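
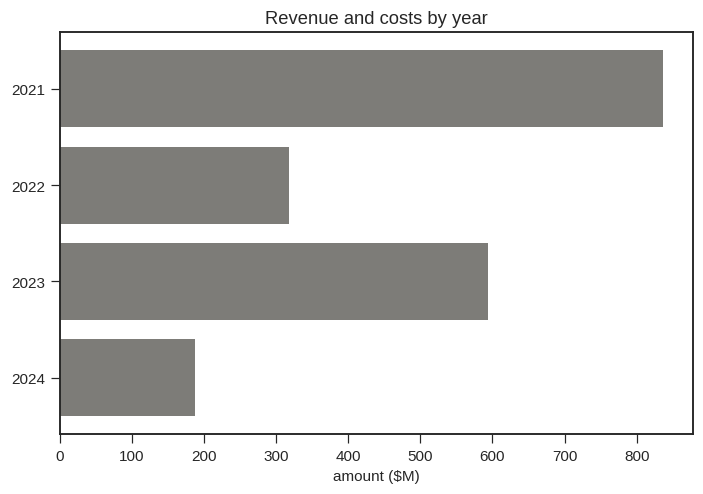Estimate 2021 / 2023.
2021 ≈ 800, 2023 ≈ 600; 800/600 ≈ 1.33.

≈ 1.33×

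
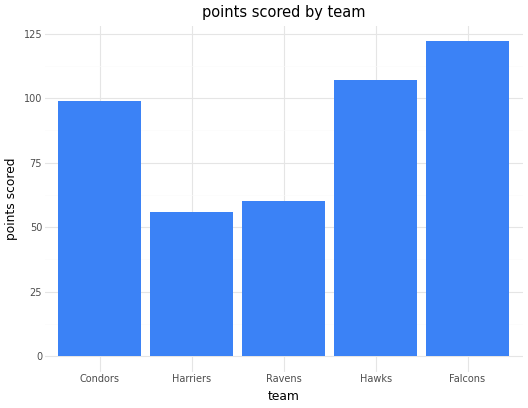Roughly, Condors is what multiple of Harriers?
≈ 1.67×

Condors ≈ 100, Harriers ≈ 60; 100/60 ≈ 1.67.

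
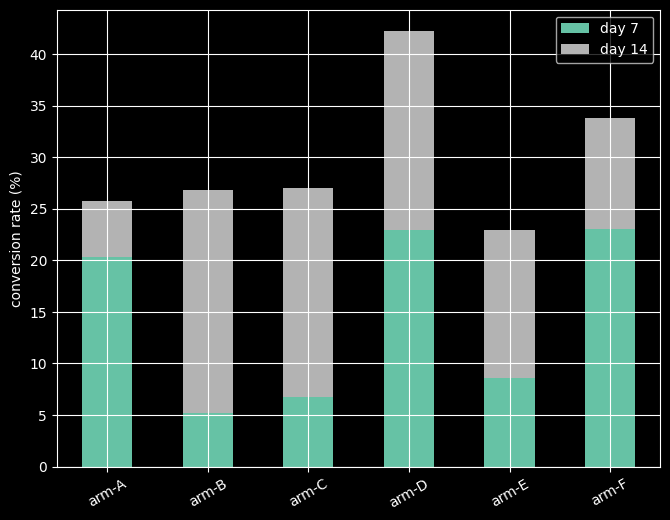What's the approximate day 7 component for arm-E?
day 7 top ≈ 10, bottom ≈ 0; segment ≈ 10.

≈ 10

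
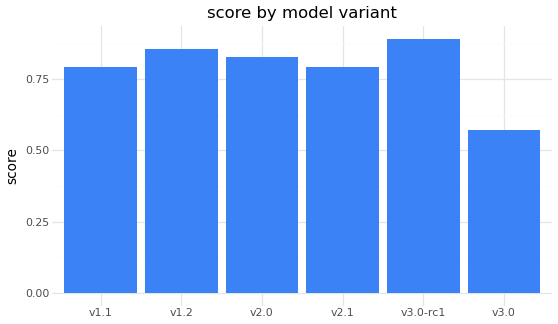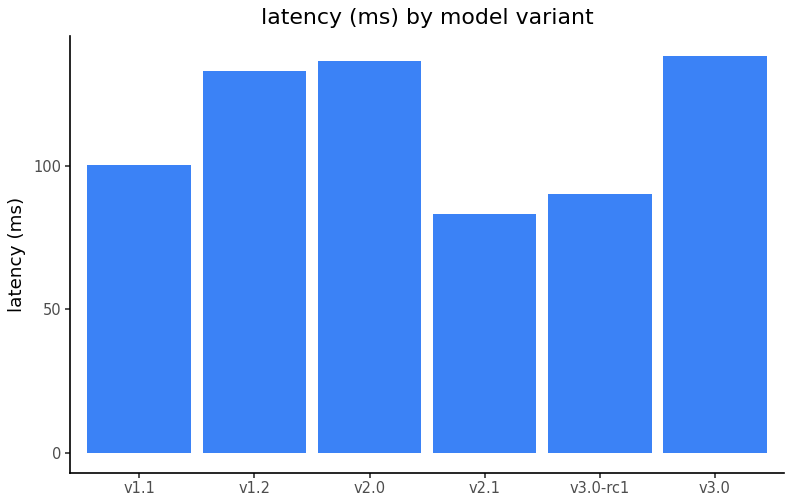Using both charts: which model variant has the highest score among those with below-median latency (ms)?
v3.0-rc1

Chart 2 median latency (ms) ≈ 120; below-median model variants: v1.1, v2.1, v3.0-rc1. Among those, v3.0-rc1 has the highest score (≈ 0.9).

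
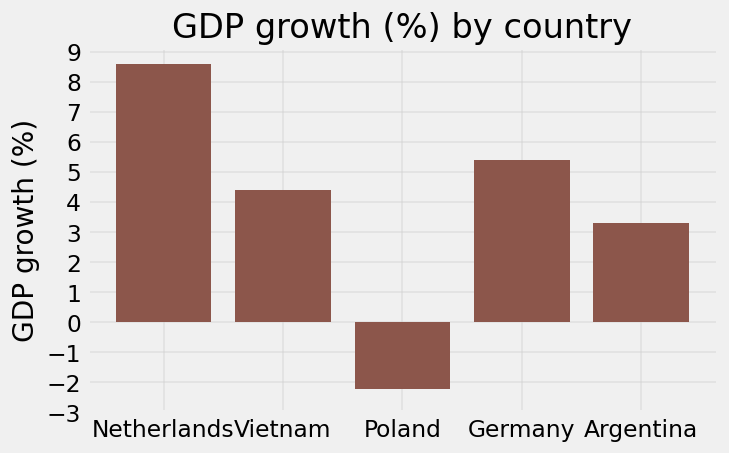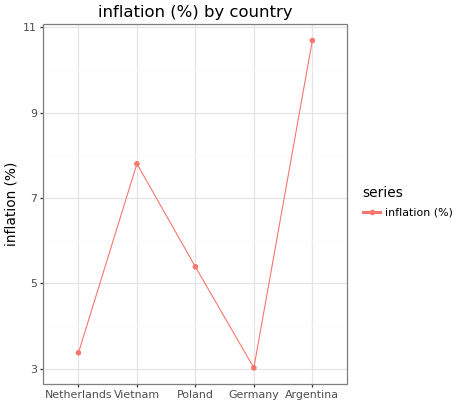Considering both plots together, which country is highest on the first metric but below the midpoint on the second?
Netherlands

Chart 2 median inflation (%) ≈ 5; below-median countries: Netherlands, Germany. Among those, Netherlands has the highest GDP growth (%) (≈ 9).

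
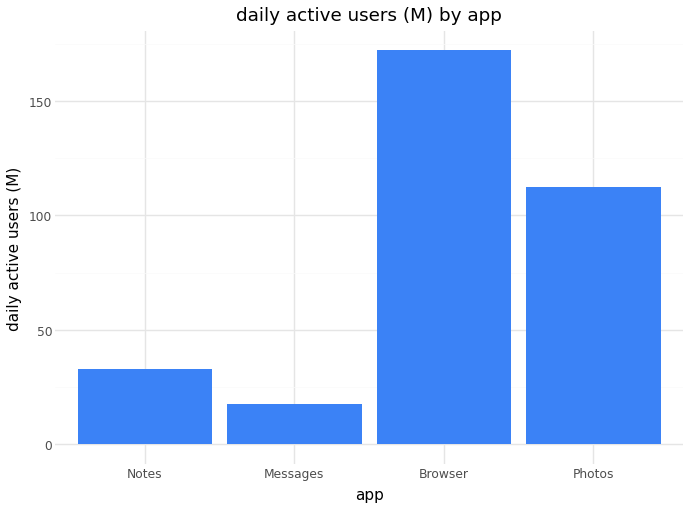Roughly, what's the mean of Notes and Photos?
≈ 80

(40 + 120) / 2 ≈ 80.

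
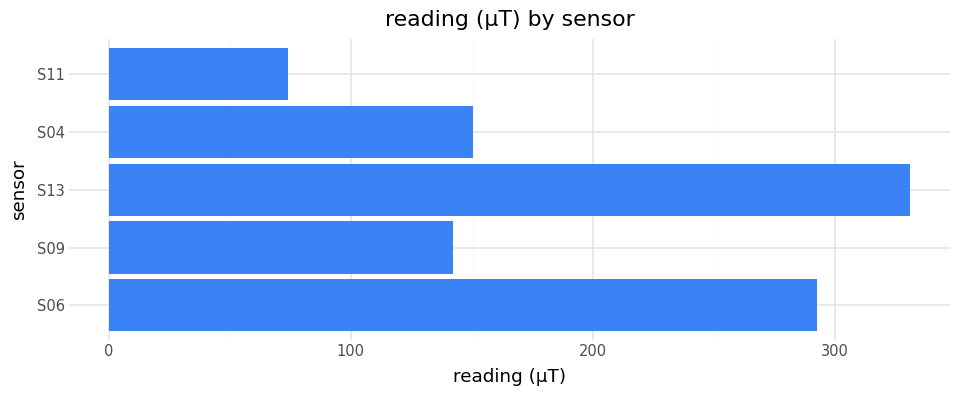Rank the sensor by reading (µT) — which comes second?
S06

Top 3: S13 ≈ 350, S06 ≈ 300, S04 ≈ 150.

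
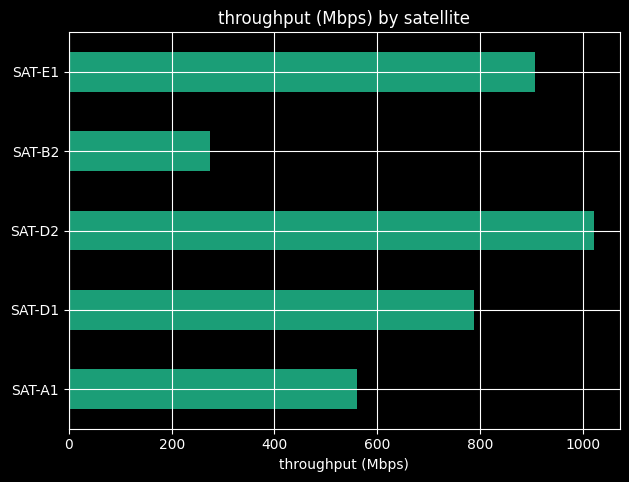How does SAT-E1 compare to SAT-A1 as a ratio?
SAT-E1 ≈ 900, SAT-A1 ≈ 600; 900/600 ≈ 1.5.

≈ 1.5×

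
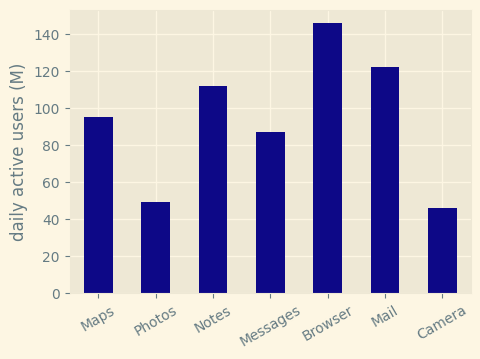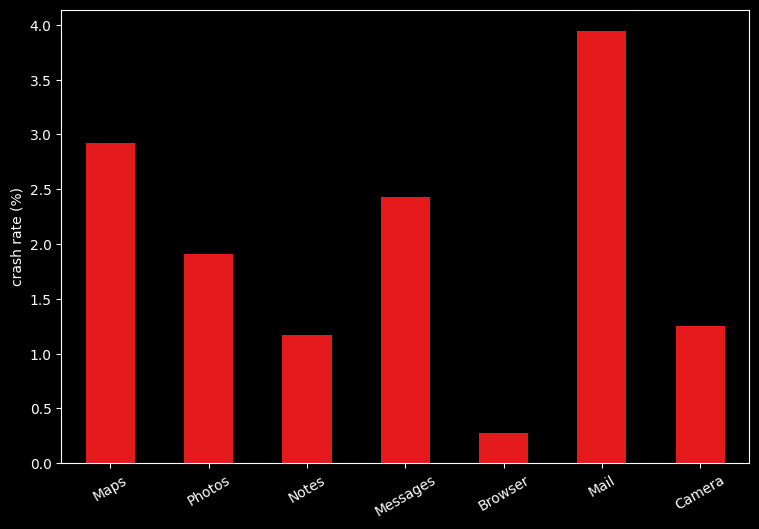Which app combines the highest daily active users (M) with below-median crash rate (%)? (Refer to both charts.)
Chart 2 median crash rate (%) ≈ 2; below-median apps: Notes, Browser, Camera. Among those, Browser has the highest daily active users (M) (≈ 140).

Browser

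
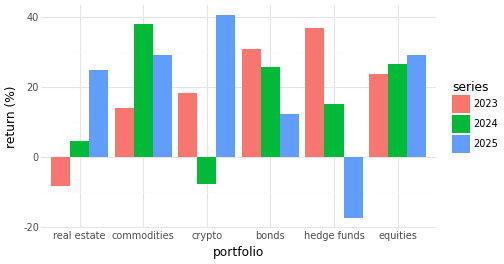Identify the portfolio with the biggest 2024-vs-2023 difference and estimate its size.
crypto: 2024 ≈ -10, 2023 ≈ 20 → gap ≈ 30. Next-largest (commodities) is only ≈ 25.

crypto, ≈ 30 %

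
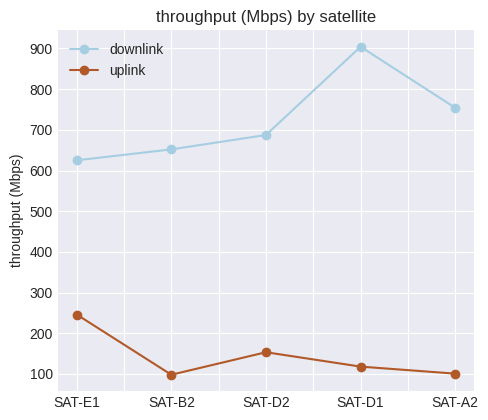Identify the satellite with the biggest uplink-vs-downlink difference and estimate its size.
SAT-D1, ≈ 800 Mbps

SAT-D1: uplink ≈ 100, downlink ≈ 900 → gap ≈ 800. Next-largest (SAT-A2) is only ≈ 700.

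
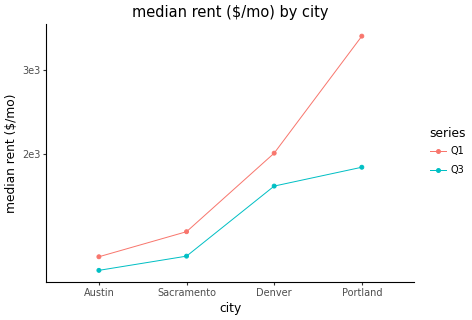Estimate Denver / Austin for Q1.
Denver ≈ 2000, Austin ≈ 1200; 2000/1200 ≈ 1.67.

≈ 1.67×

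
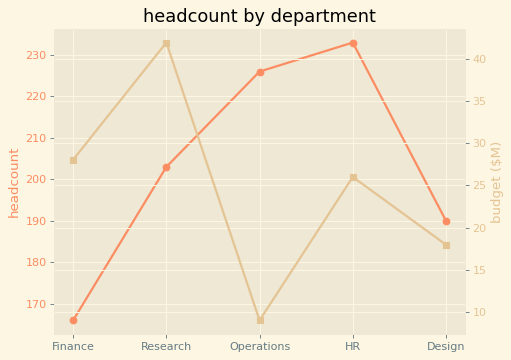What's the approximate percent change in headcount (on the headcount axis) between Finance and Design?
≈ +11.8%

Finance ≈ 170, Design ≈ 190; (190 − 170) / 170 ≈ +11.8%.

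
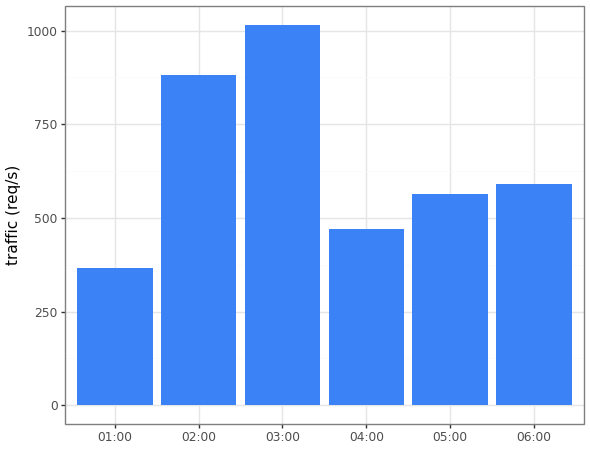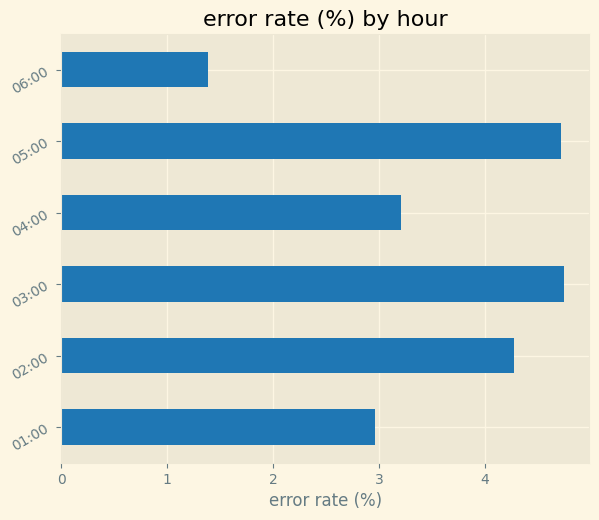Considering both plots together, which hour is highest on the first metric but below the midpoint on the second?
Chart 2 median error rate (%) ≈ 3.5; below-median hours: 01:00, 04:00, 06:00. Among those, 06:00 has the highest traffic (req/s) (≈ 600).

06:00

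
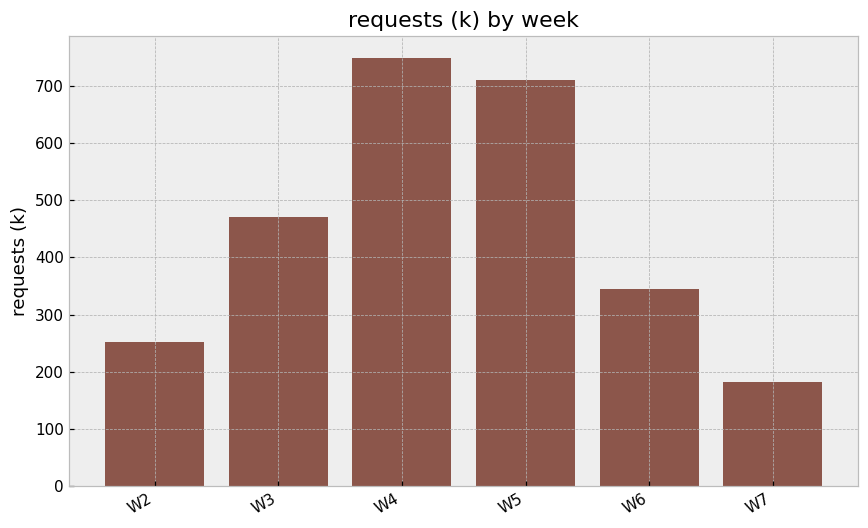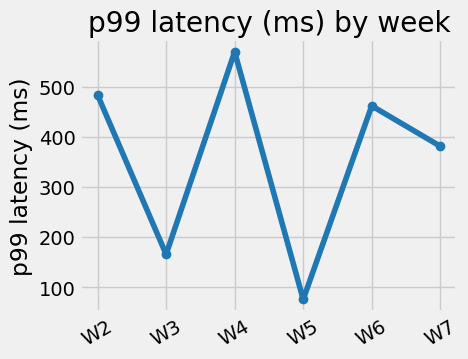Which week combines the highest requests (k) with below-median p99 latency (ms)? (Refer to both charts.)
W5

Chart 2 median p99 latency (ms) ≈ 400; below-median weeks: W3, W5, W7. Among those, W5 has the highest requests (k) (≈ 700).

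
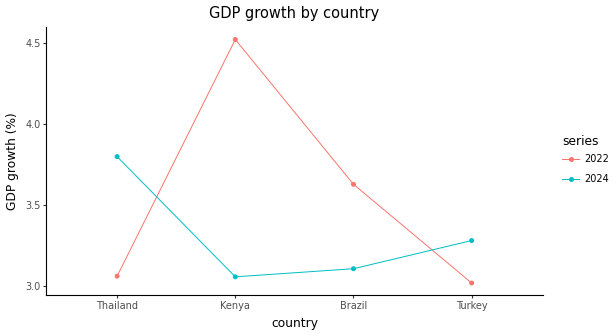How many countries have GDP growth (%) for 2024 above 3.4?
Above 3.4: Thailand.

1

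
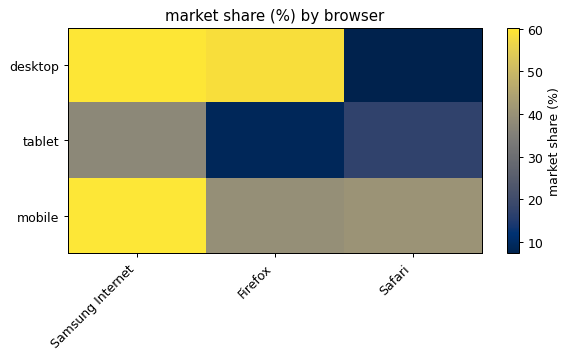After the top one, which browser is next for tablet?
Top 3 for tablet: Samsung Internet ≈ 35, Safari ≈ 15, Firefox ≈ 10.

Safari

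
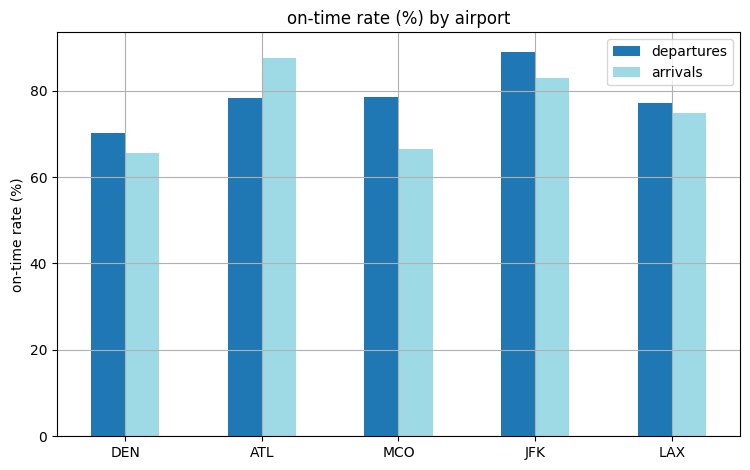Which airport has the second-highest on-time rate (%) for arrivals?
Top 3 for arrivals: ATL ≈ 90, JFK ≈ 80, LAX ≈ 70.

JFK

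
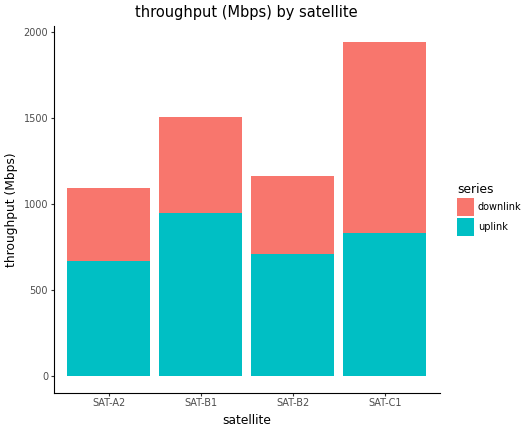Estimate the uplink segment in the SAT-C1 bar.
≈ 800

uplink top ≈ 800, bottom ≈ 0; segment ≈ 800.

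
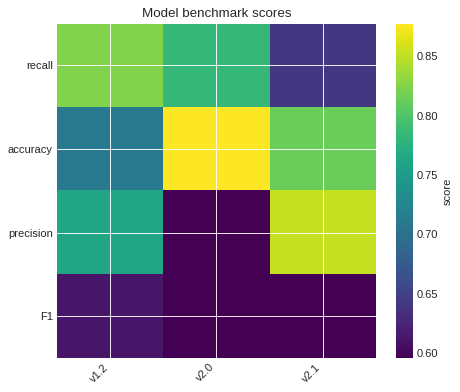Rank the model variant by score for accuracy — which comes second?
Top 3 for accuracy: v2.0 ≈ 0.90, v2.1 ≈ 0.80, v1.2 ≈ 0.70.

v2.1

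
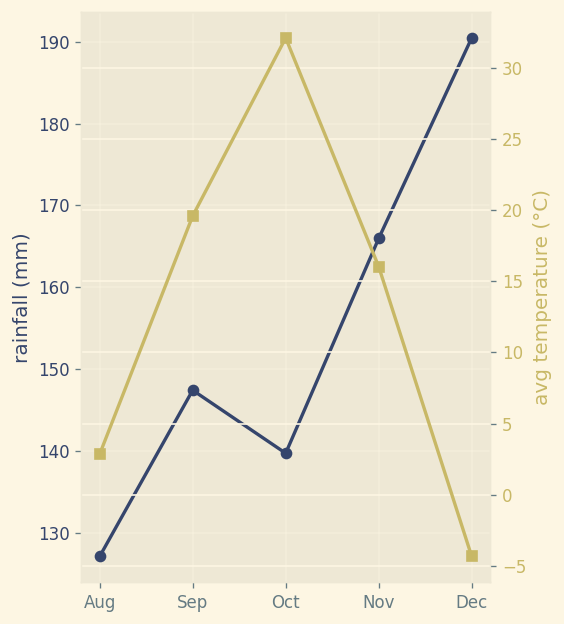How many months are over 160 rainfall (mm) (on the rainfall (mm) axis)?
2

Above 160: Nov, Dec.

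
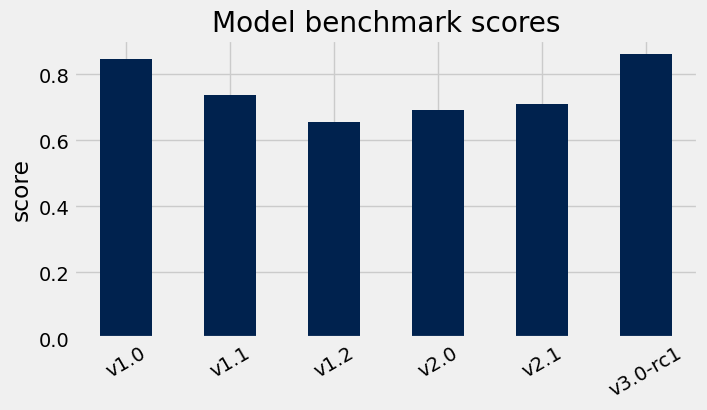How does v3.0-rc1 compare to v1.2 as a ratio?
≈ 1.29×

v3.0-rc1 ≈ 0.9, v1.2 ≈ 0.7; 0.9/0.7 ≈ 1.29.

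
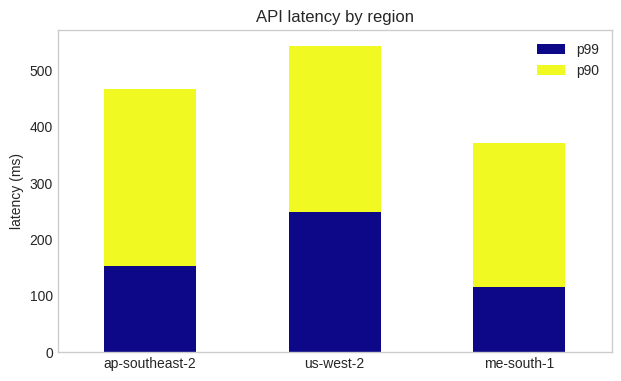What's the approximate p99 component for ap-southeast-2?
p99 top ≈ 150, bottom ≈ 0; segment ≈ 150.

≈ 150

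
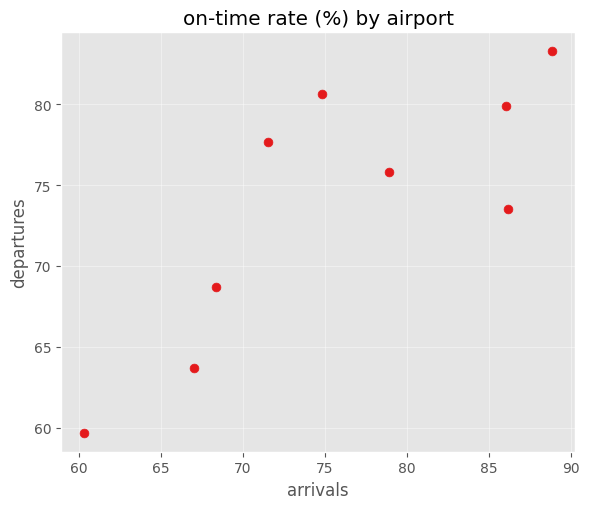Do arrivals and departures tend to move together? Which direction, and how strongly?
Points are positively correlated; strong (|r| ≈ 0.8).

positive, strong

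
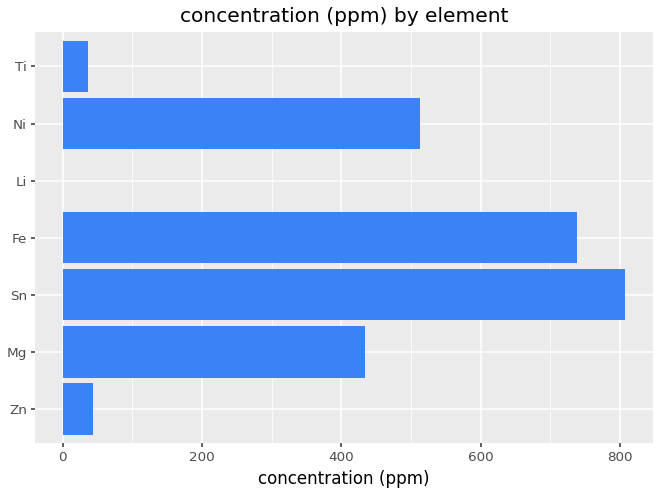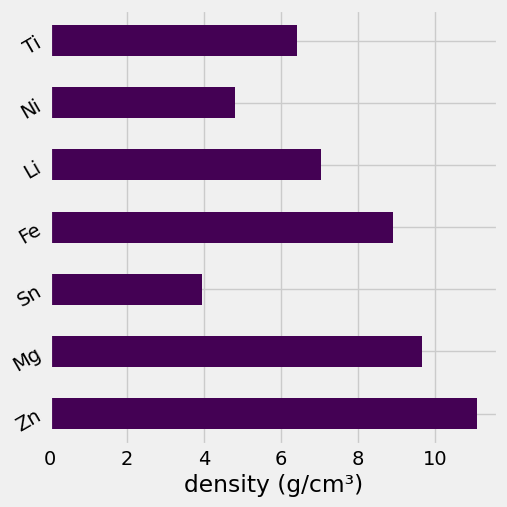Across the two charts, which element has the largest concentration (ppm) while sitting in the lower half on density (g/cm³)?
Sn

Chart 2 median density (g/cm³) ≈ 8; below-median elements: Sn, Ni, Ti. Among those, Sn has the highest concentration (ppm) (≈ 800).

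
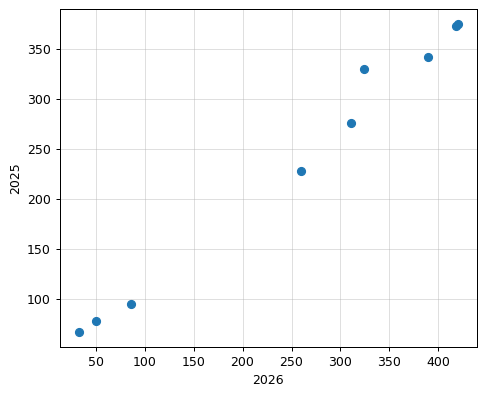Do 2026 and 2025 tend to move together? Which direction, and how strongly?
positive, strong

Points are positively correlated; strong (|r| ≈ 1.0).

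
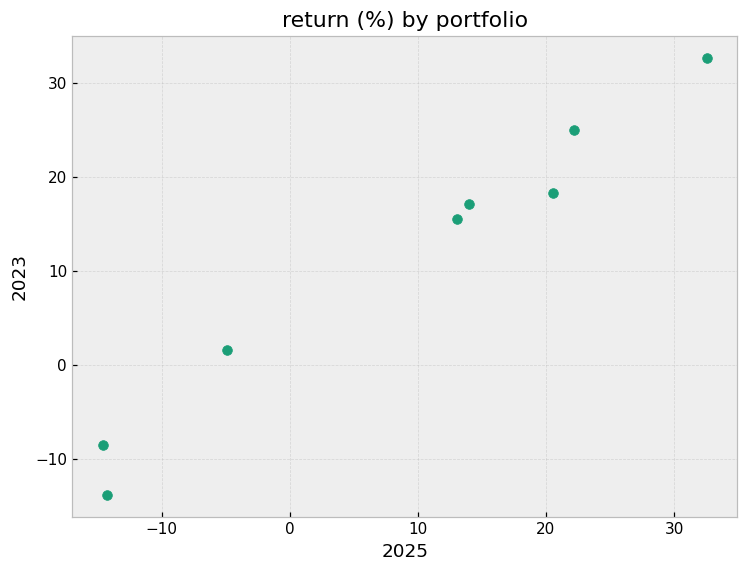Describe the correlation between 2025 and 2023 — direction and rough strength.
positive, strong

Points are positively correlated; strong (|r| ≈ 1.0).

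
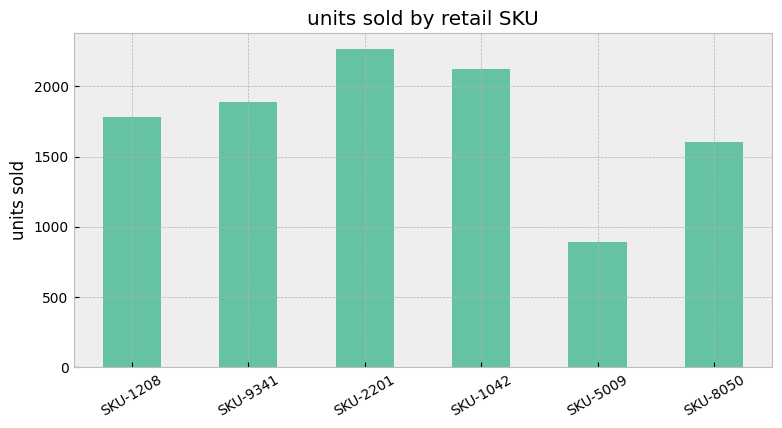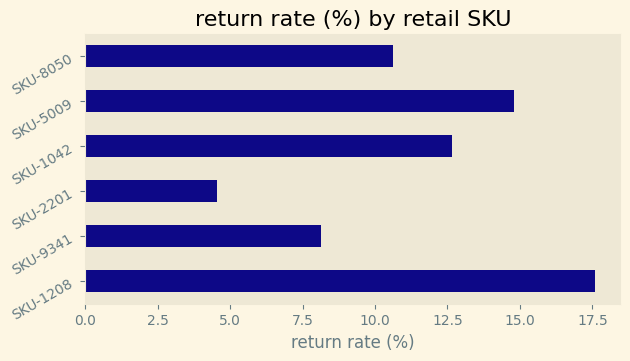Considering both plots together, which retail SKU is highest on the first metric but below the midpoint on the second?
Chart 2 median return rate (%) ≈ 12; below-median retail SKUs: SKU-9341, SKU-2201, SKU-8050. Among those, SKU-2201 has the highest units sold (≈ 2500).

SKU-2201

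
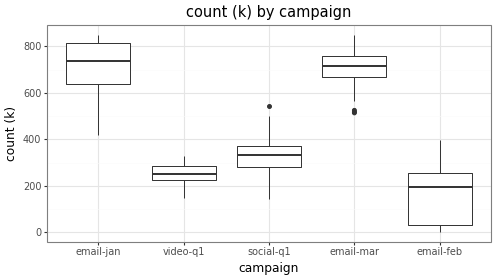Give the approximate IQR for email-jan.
≈ 150

Q3 ≈ 800, Q1 ≈ 650; IQR ≈ 150.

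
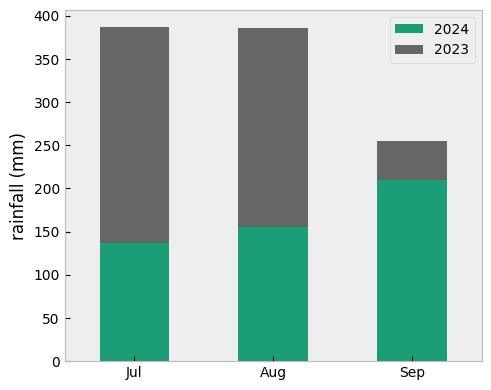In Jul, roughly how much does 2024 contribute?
2024 top ≈ 150, bottom ≈ 0; segment ≈ 150.

≈ 150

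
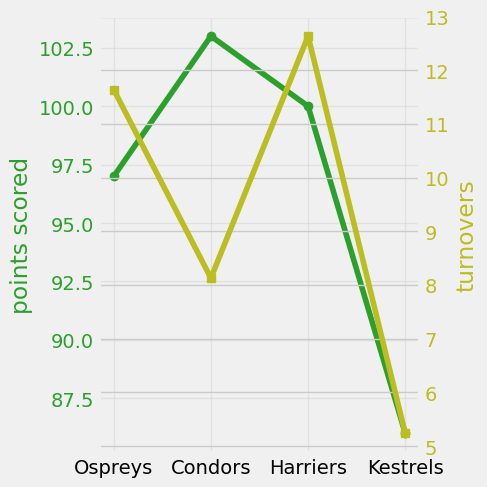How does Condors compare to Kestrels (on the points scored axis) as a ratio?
Condors ≈ 104, Kestrels ≈ 86; 104/86 ≈ 1.21.

≈ 1.21×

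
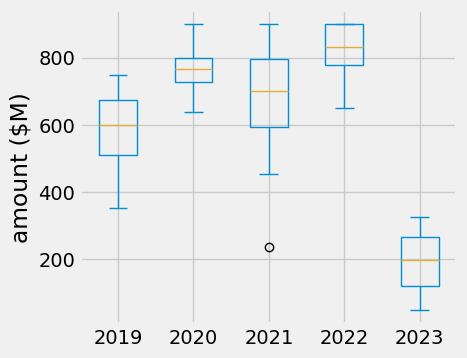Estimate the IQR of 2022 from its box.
≈ 100

Q3 ≈ 900, Q1 ≈ 800; IQR ≈ 100.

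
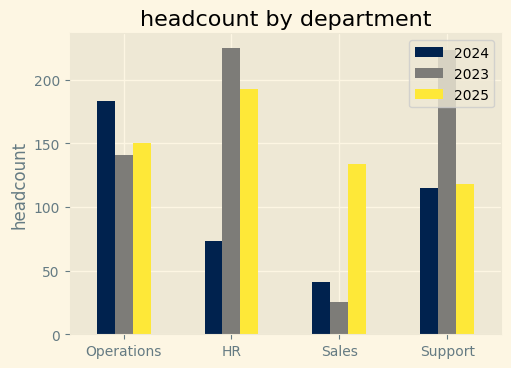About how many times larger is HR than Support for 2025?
HR ≈ 200, Support ≈ 120; 200/120 ≈ 1.67.

≈ 1.67×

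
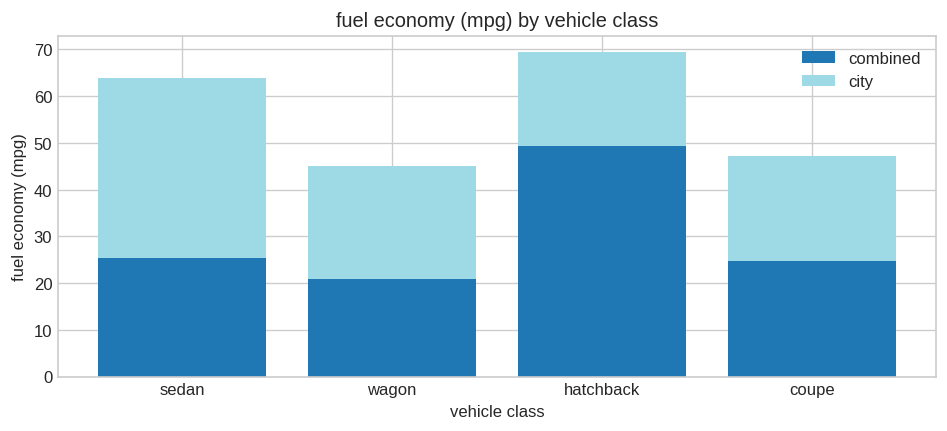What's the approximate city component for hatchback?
≈ 20

city top ≈ 70, bottom ≈ 50; segment ≈ 20.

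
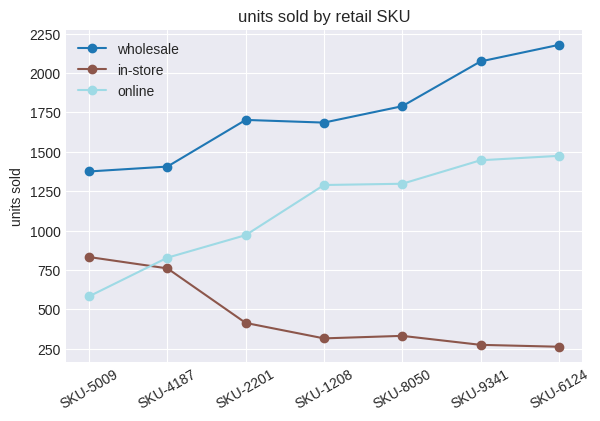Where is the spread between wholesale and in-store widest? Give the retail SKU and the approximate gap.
SKU-6124, ≈ 2000

SKU-6124: wholesale ≈ 2200, in-store ≈ 200 → gap ≈ 2000. Next-largest (SKU-9341) is only ≈ 1800.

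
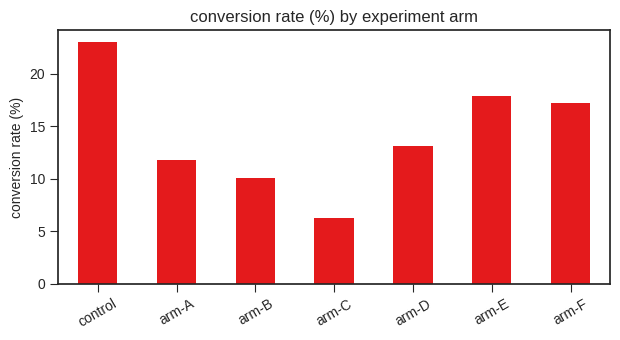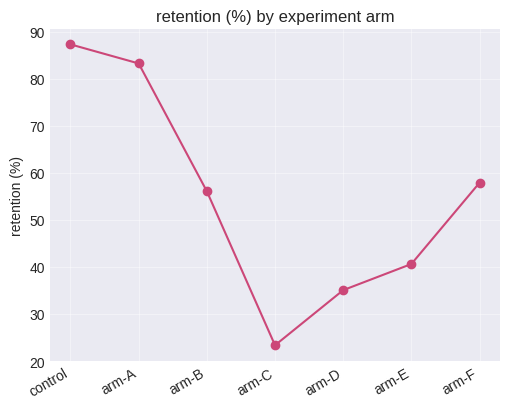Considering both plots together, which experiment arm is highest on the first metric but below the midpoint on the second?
Chart 2 median retention (%) ≈ 60; below-median experiment arms: arm-C, arm-D, arm-E. Among those, arm-E has the highest conversion rate (%) (≈ 20).

arm-E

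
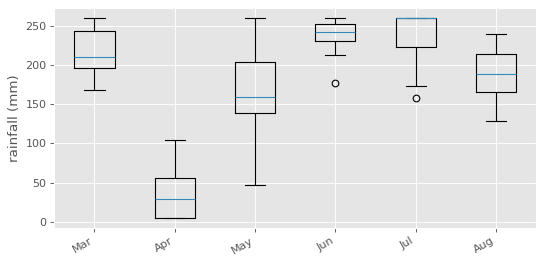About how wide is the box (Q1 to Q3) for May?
Q3 ≈ 200, Q1 ≈ 140; IQR ≈ 60.

≈ 60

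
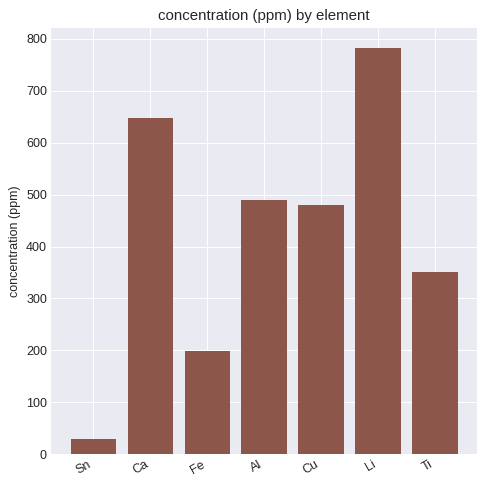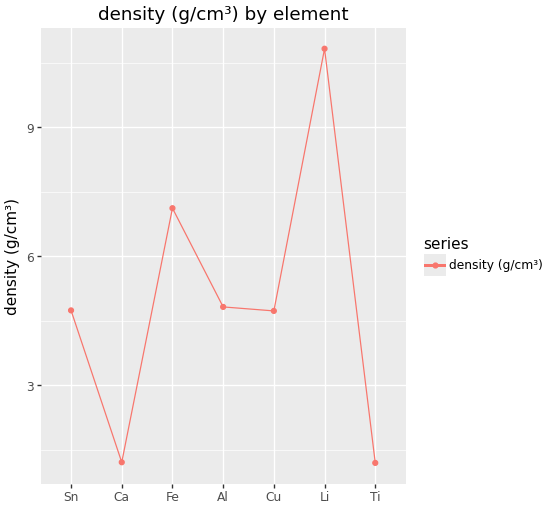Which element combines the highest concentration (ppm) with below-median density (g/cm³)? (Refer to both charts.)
Ca

Chart 2 median density (g/cm³) ≈ 5; below-median elements: Ca, Cu, Ti. Among those, Ca has the highest concentration (ppm) (≈ 600).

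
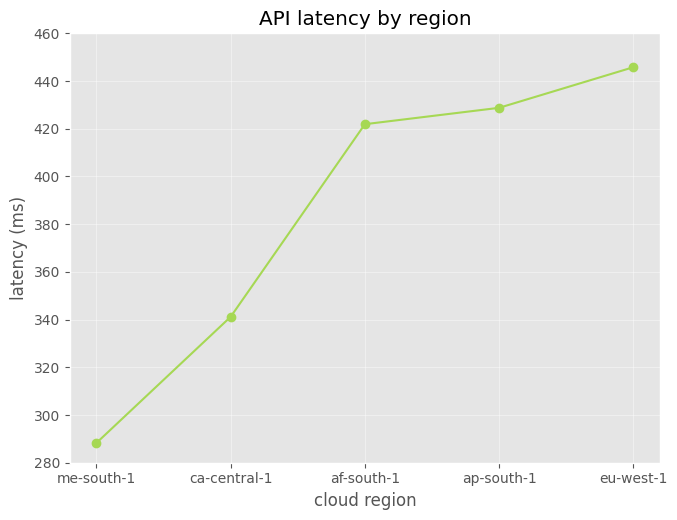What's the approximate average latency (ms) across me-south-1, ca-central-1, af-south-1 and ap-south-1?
≈ 365

(280 + 340 + 420 + 420) / 4 ≈ 365.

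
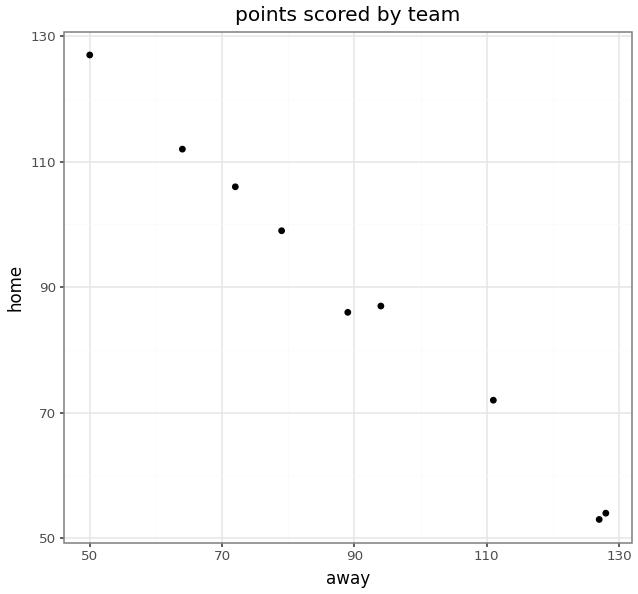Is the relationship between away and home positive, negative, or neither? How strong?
Points are negatively correlated; strong (|r| ≈ 1.0).

negative, strong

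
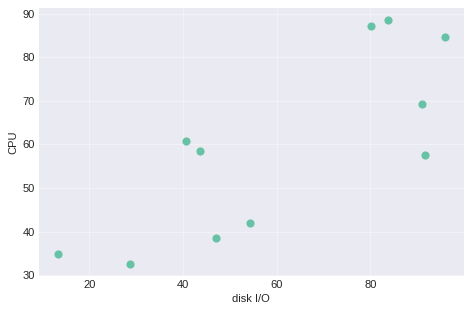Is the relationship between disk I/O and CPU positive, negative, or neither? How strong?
Points are positively correlated; strong (|r| ≈ 0.8).

positive, strong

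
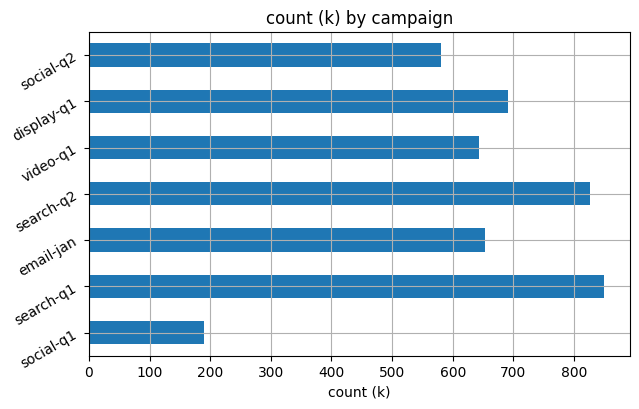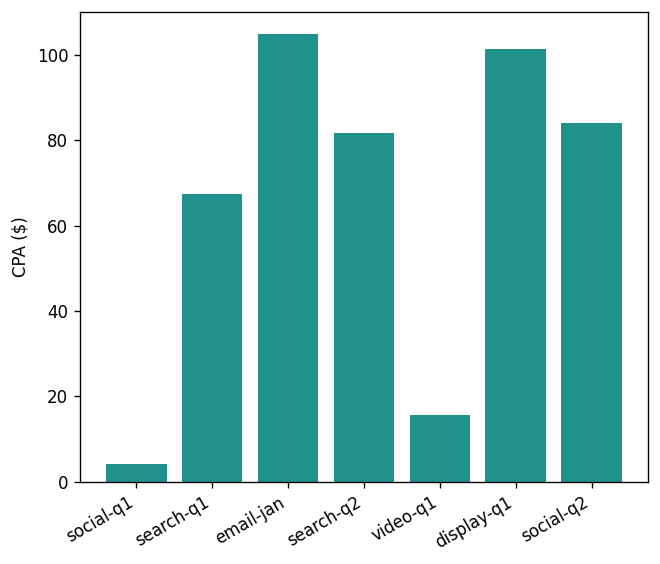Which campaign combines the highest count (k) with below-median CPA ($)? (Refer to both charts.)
search-q1

Chart 2 median CPA ($) ≈ 80; below-median campaigns: social-q1, search-q1, video-q1. Among those, search-q1 has the highest count (k) (≈ 800).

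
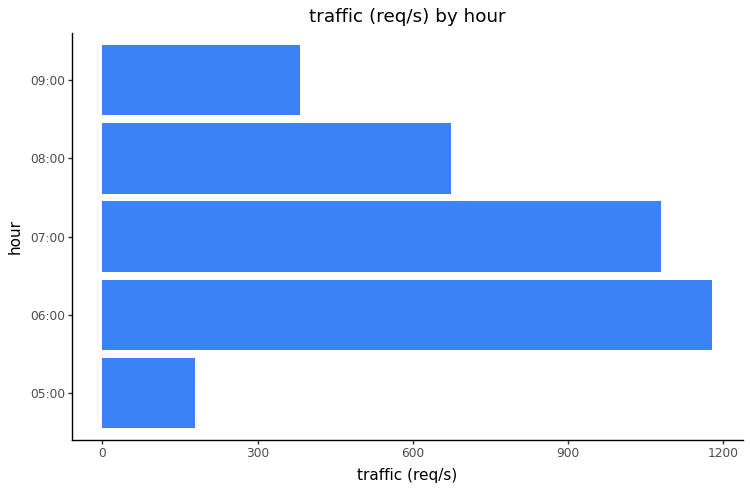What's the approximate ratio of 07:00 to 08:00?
07:00 ≈ 1100, 08:00 ≈ 700; 1100/700 ≈ 1.57.

≈ 1.57×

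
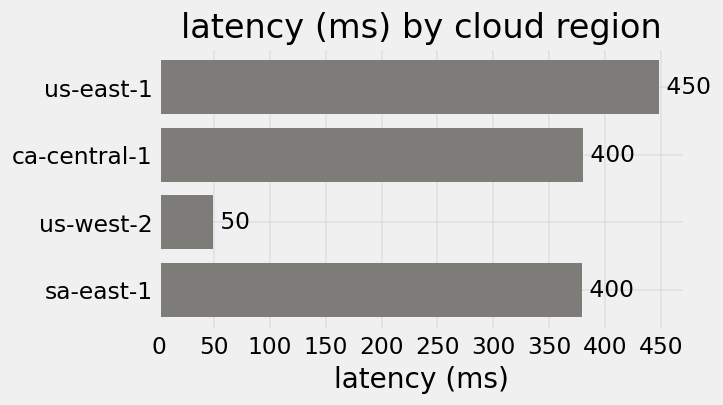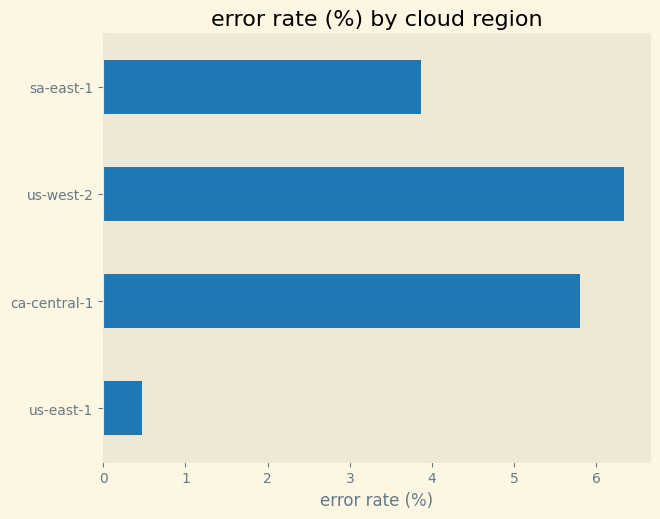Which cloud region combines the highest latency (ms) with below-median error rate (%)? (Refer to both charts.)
Chart 2 median error rate (%) ≈ 5; below-median cloud regions: us-east-1, sa-east-1. Among those, us-east-1 has the highest latency (ms) (≈ 450).

us-east-1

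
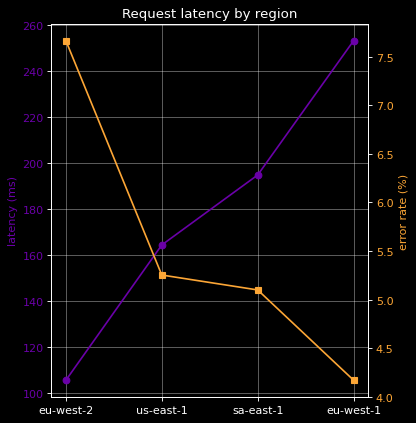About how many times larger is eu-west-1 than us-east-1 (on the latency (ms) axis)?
eu-west-1 ≈ 260, us-east-1 ≈ 160; 260/160 ≈ 1.62.

≈ 1.62×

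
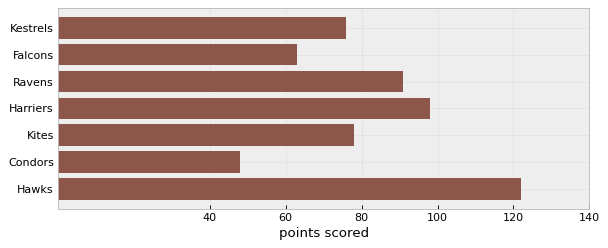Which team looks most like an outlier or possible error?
Hawks ≈ 120; the rest sit between ≈ 40 and ≈ 100.

Hawks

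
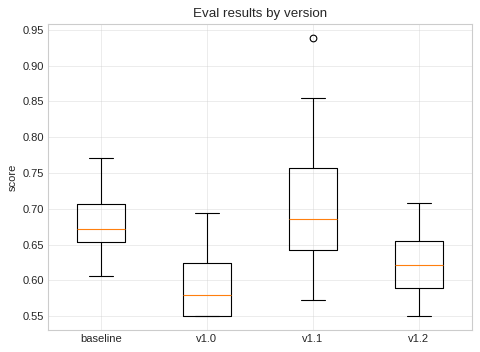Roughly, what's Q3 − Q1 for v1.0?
≈ 0.06

Q3 ≈ 0.62, Q1 ≈ 0.56; IQR ≈ 0.06.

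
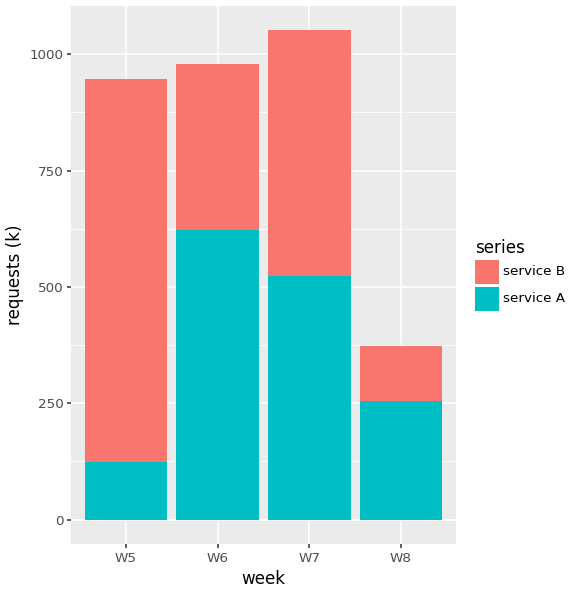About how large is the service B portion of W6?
service B top ≈ 1000, bottom ≈ 600; segment ≈ 400.

≈ 400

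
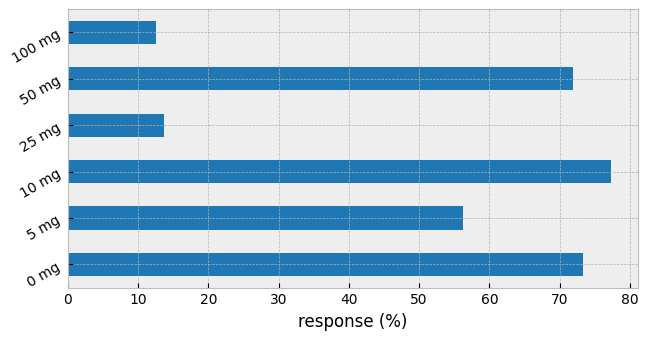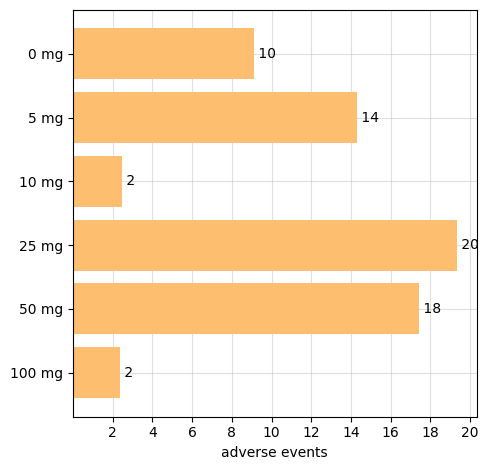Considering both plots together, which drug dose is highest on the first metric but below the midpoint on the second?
10 mg

Chart 2 median adverse events ≈ 12; below-median drug doses: 0 mg, 10 mg, 100 mg. Among those, 10 mg has the highest response (%) (≈ 80).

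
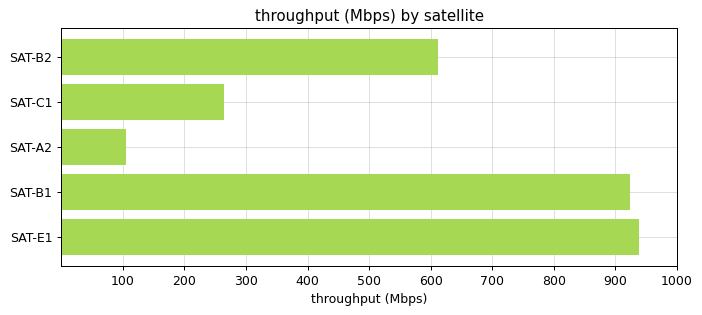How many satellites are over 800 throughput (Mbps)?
Above 800: SAT-B1, SAT-E1.

2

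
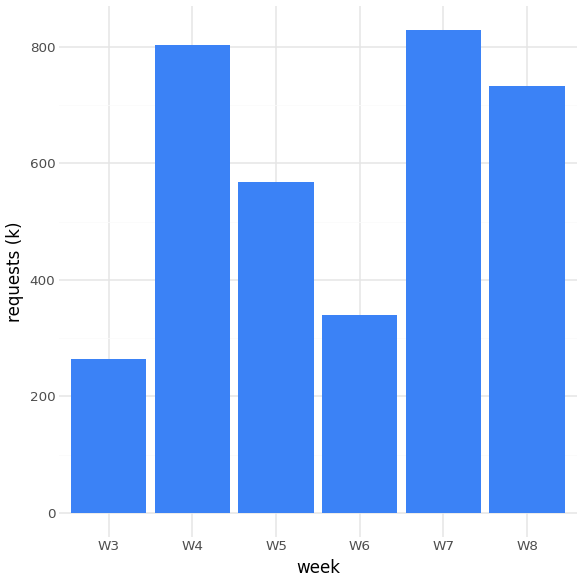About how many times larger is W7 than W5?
W7 ≈ 800, W5 ≈ 600; 800/600 ≈ 1.33.

≈ 1.33×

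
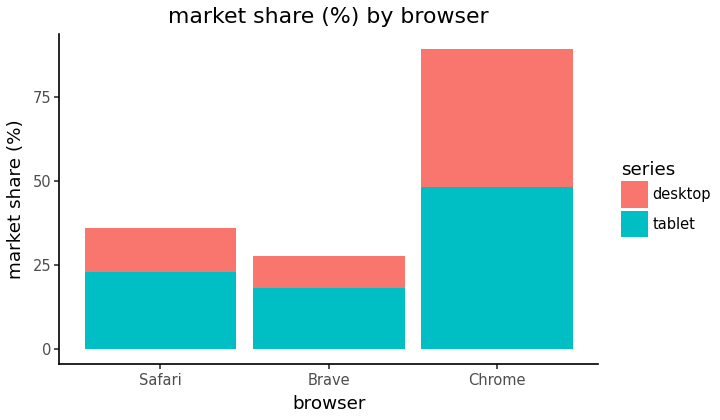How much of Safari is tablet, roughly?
≈ 20

tablet top ≈ 20, bottom ≈ 0; segment ≈ 20.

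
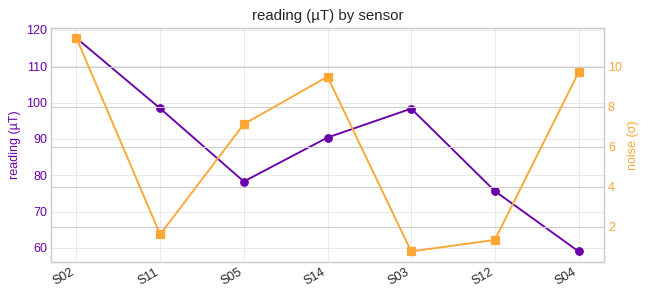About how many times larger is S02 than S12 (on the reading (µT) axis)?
S02 ≈ 120, S12 ≈ 75; 120/75 ≈ 1.6.

≈ 1.6×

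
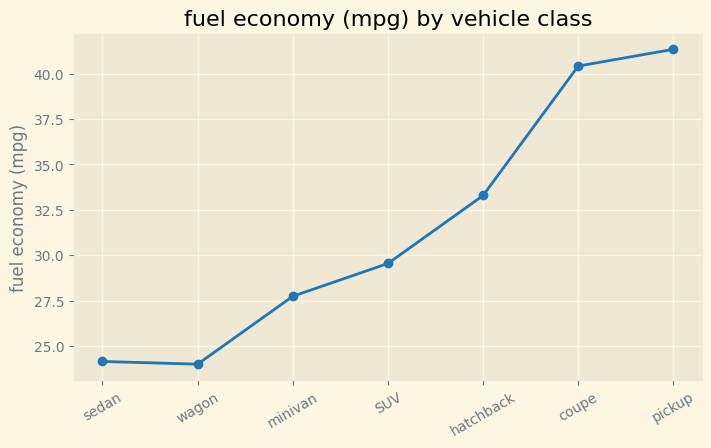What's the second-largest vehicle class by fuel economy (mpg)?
coupe

Top 3: pickup ≈ 42, coupe ≈ 40, hatchback ≈ 34.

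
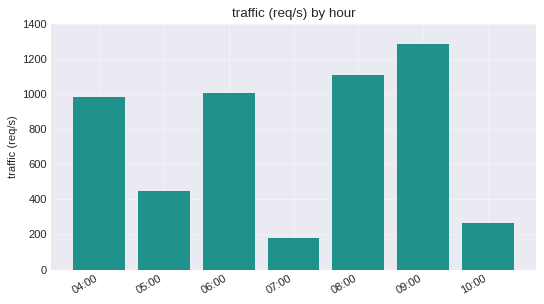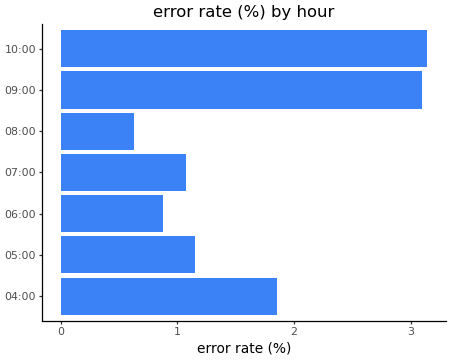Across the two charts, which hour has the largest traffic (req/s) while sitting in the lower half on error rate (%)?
Chart 2 median error rate (%) ≈ 1; below-median hours: 06:00, 07:00, 08:00. Among those, 08:00 has the highest traffic (req/s) (≈ 1200).

08:00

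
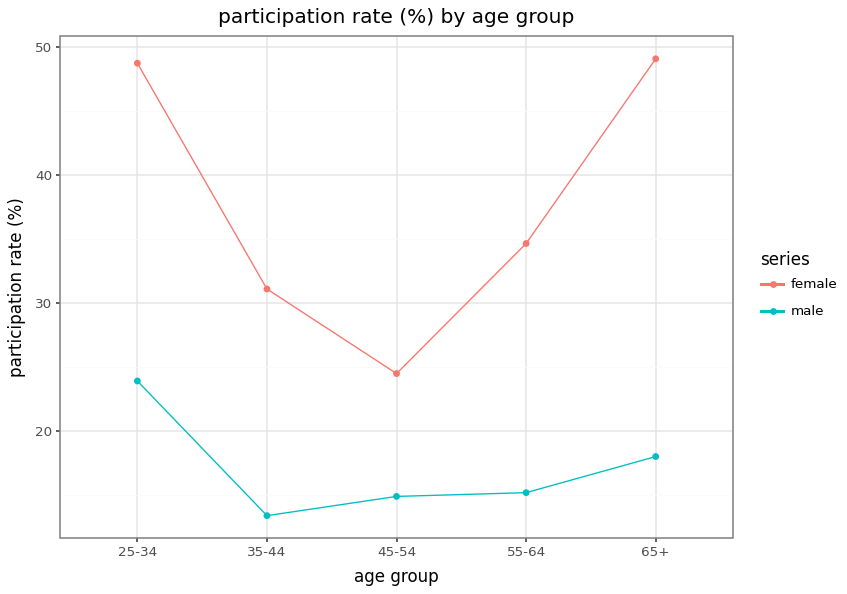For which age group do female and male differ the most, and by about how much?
65+: female ≈ 50, male ≈ 20 → gap ≈ 30. Next-largest (25-34) is only ≈ 25.

65+, ≈ 30 %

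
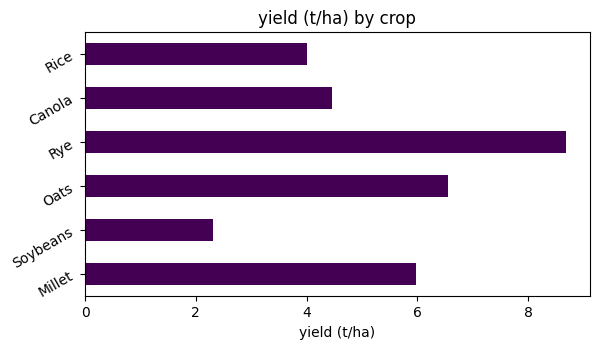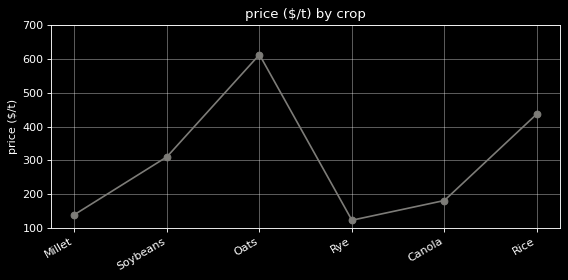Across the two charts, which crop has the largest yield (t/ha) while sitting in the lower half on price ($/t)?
Chart 2 median price ($/t) ≈ 200; below-median crops: Millet, Rye, Canola. Among those, Rye has the highest yield (t/ha) (≈ 9).

Rye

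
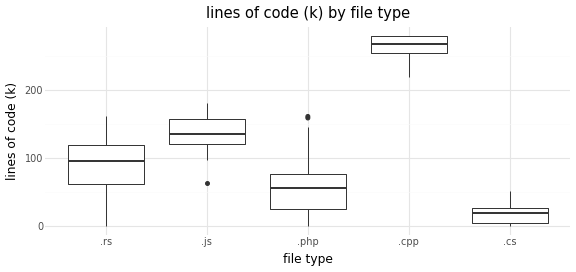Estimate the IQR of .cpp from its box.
≈ 25

Q3 ≈ 275, Q1 ≈ 250; IQR ≈ 25.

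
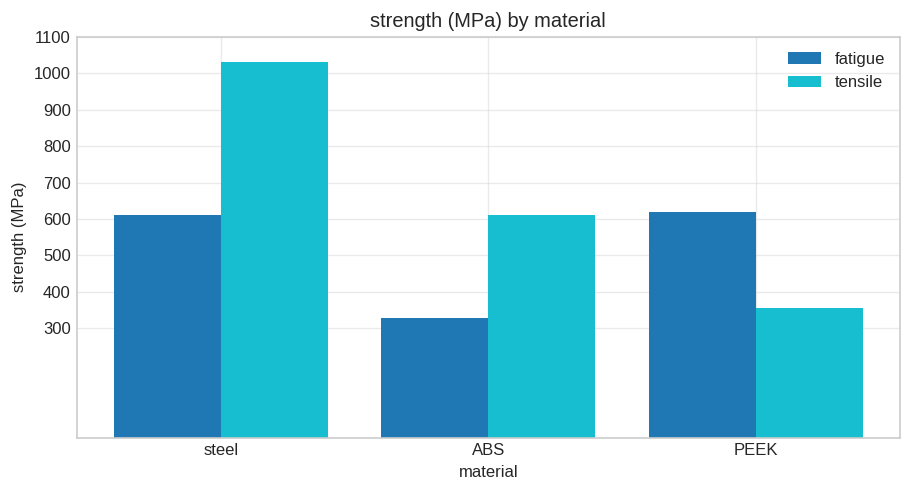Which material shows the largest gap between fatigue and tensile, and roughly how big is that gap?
steel: fatigue ≈ 600, tensile ≈ 1000 → gap ≈ 400. Next-largest (ABS) is only ≈ 300.

steel, ≈ 400 MPa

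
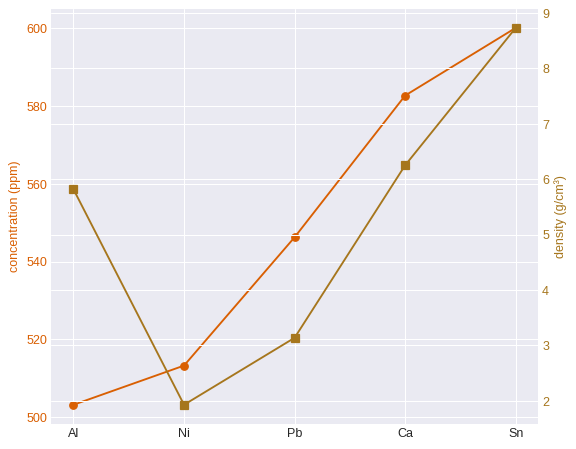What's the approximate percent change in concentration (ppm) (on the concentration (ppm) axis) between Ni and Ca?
≈ +13.7%

Ni ≈ 510, Ca ≈ 580; (580 − 510) / 510 ≈ +13.7%.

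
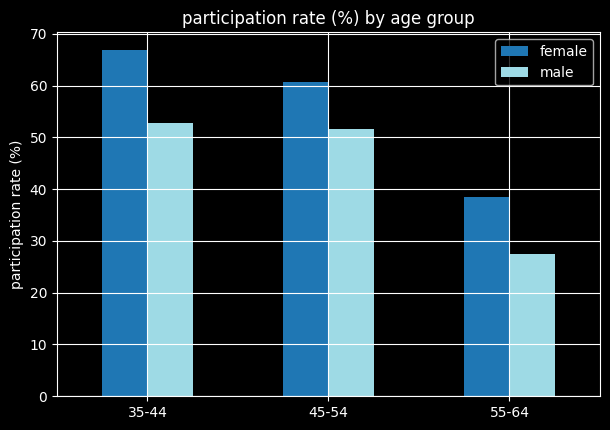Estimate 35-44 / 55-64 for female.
≈ 1.75×

35-44 ≈ 70, 55-64 ≈ 40; 70/40 ≈ 1.75.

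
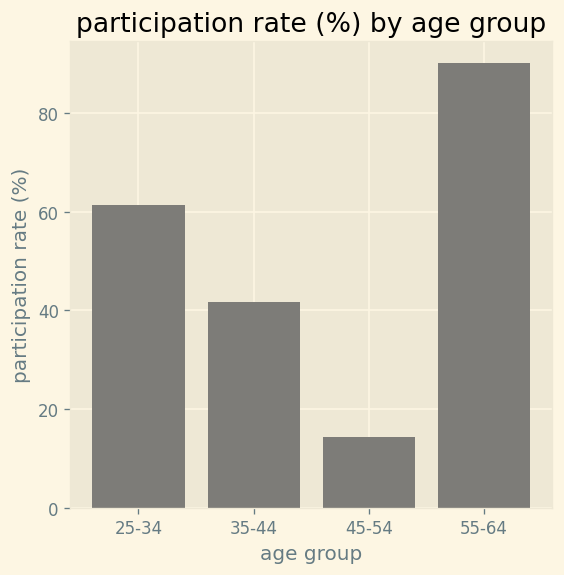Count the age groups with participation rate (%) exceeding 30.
Above 30: 25-34, 35-44, 55-64.

3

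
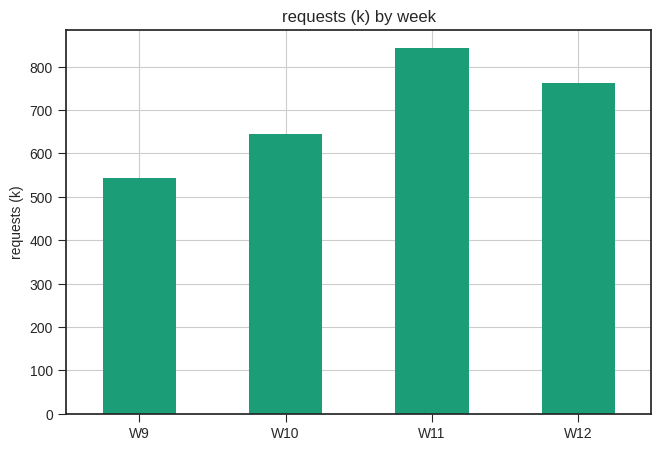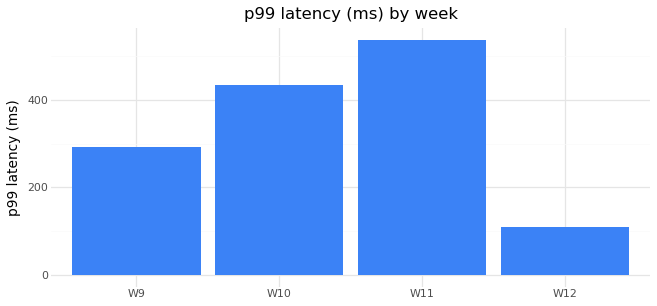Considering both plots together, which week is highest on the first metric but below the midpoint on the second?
Chart 2 median p99 latency (ms) ≈ 350; below-median weeks: W9, W12. Among those, W12 has the highest requests (k) (≈ 800).

W12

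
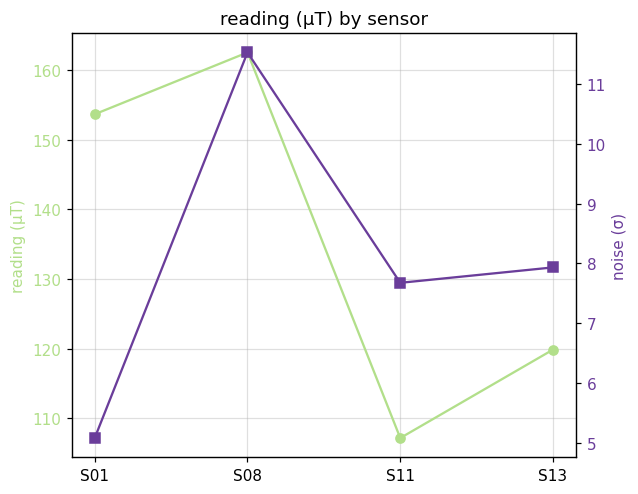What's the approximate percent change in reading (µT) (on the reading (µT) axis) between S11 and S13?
S11 ≈ 105, S13 ≈ 120; (120 − 105) / 105 ≈ +14.3%.

≈ +14.3%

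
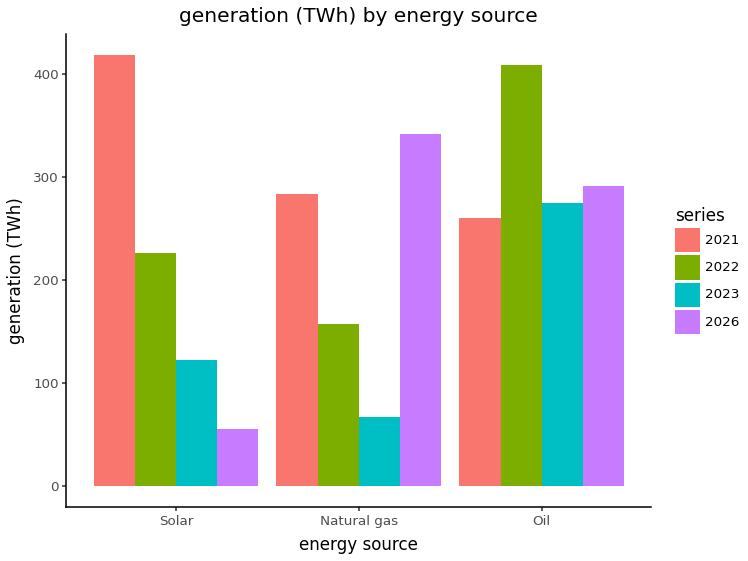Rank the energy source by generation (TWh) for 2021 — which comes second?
Top 3 for 2021: Solar ≈ 400, Natural gas ≈ 300, Oil ≈ 250.

Natural gas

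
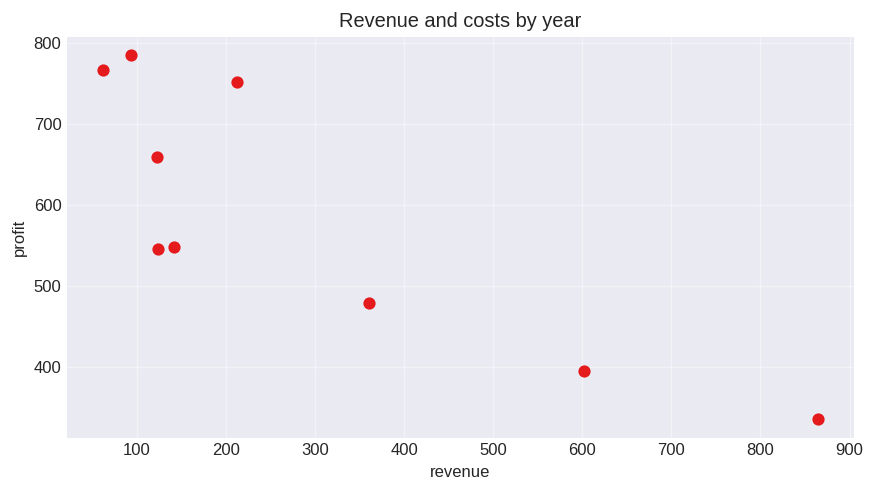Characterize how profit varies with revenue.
Points are negatively correlated; strong (|r| ≈ 0.8).

negative, strong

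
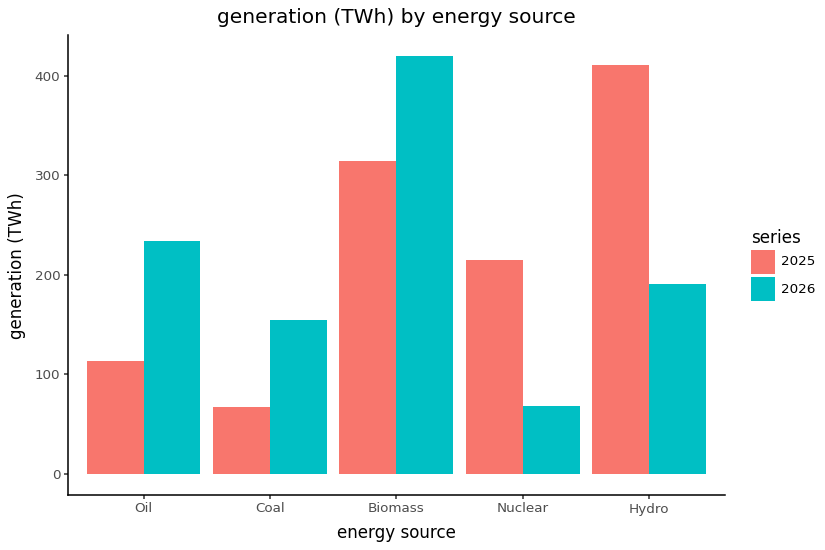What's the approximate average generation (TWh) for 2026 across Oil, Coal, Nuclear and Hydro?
(250 + 150 + 50 + 200) / 4 ≈ 162.

≈ 162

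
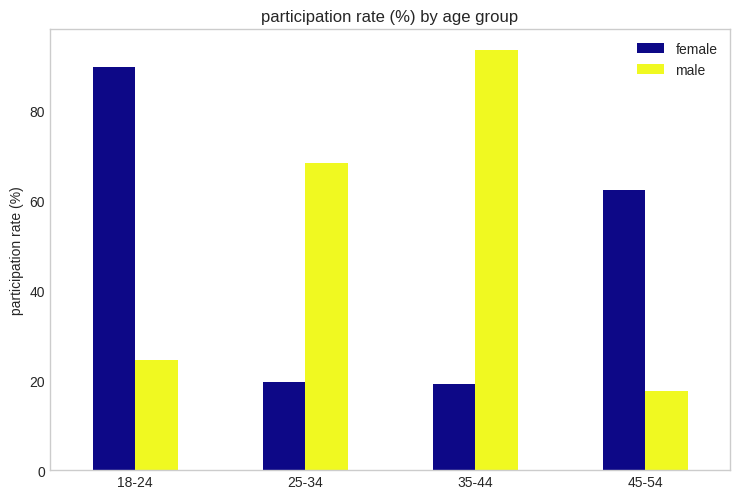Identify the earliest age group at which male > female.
18-24: male ≈ 20 vs female ≈ 90 (not yet); 25-34: male ≈ 70 vs female ≈ 20 (first crossover).

25-34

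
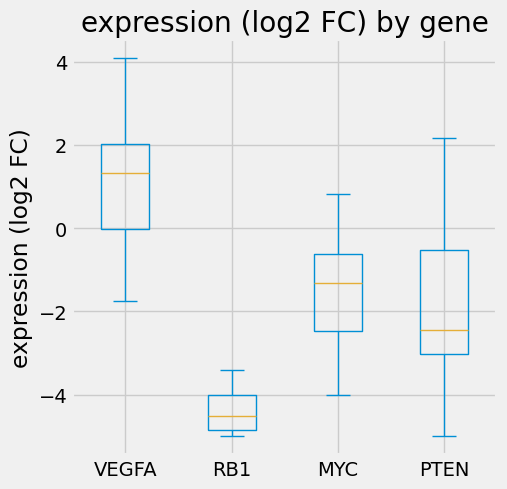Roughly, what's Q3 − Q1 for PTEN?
Q3 ≈ -0.5, Q1 ≈ -3.0; IQR ≈ 2.5.

≈ 2.5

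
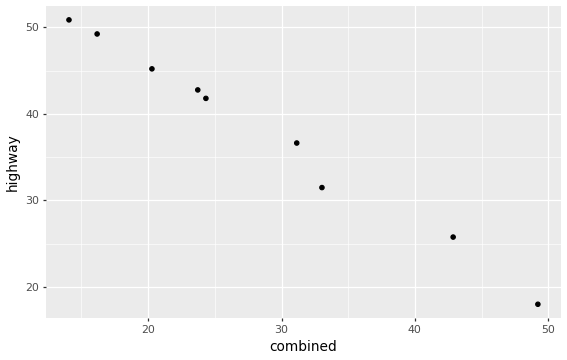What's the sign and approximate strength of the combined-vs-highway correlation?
Points are negatively correlated; strong (|r| ≈ 1.0).

negative, strong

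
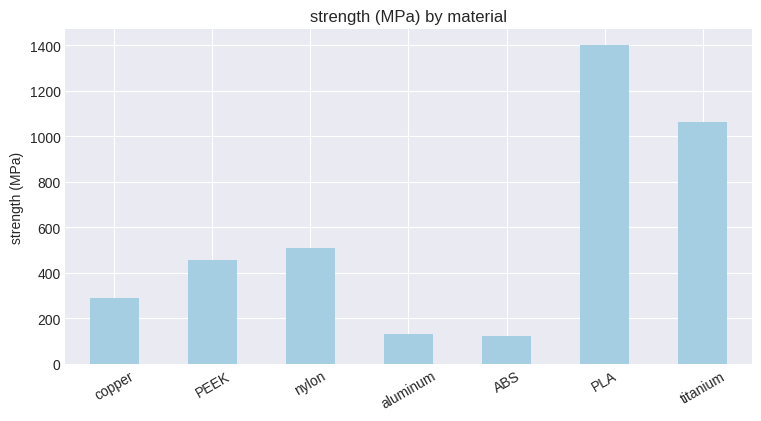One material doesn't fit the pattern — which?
PLA ≈ 1400; the rest sit between ≈ 200 and ≈ 1000.

PLA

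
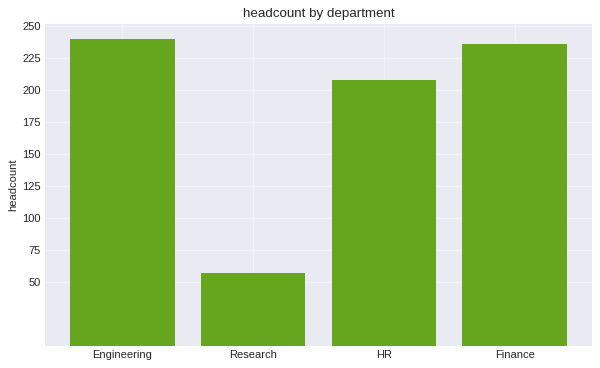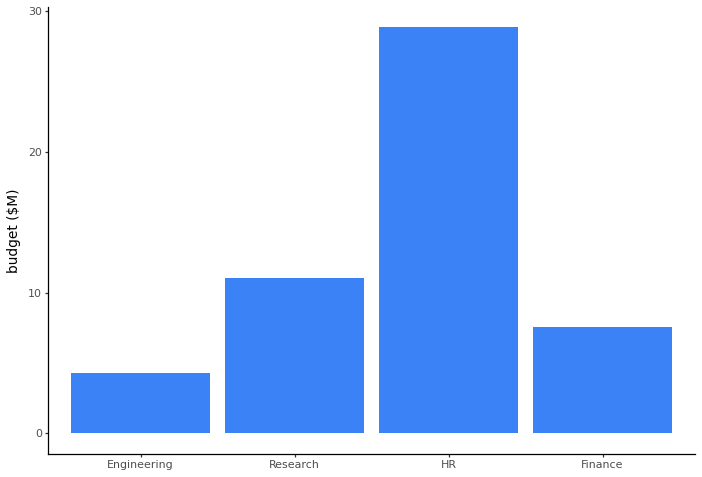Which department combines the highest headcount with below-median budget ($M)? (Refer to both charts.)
Chart 2 median budget ($M) ≈ 10; below-median departments: Engineering, Finance. Among those, Engineering has the highest headcount (≈ 250).

Engineering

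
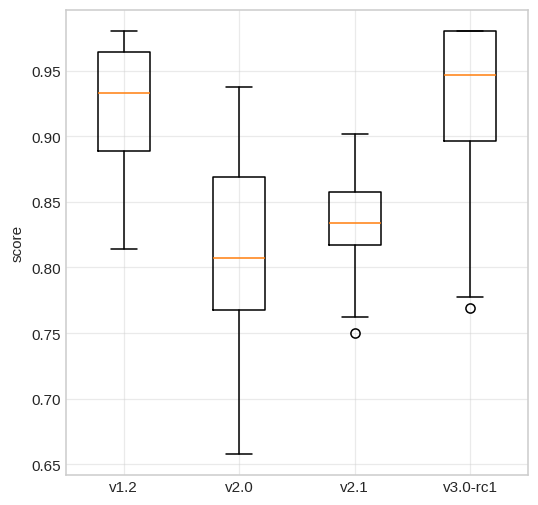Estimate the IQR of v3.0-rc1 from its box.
≈ 0.08

Q3 ≈ 0.98, Q1 ≈ 0.90; IQR ≈ 0.08.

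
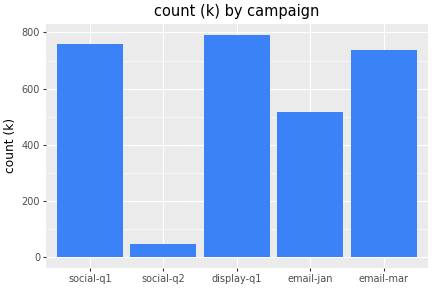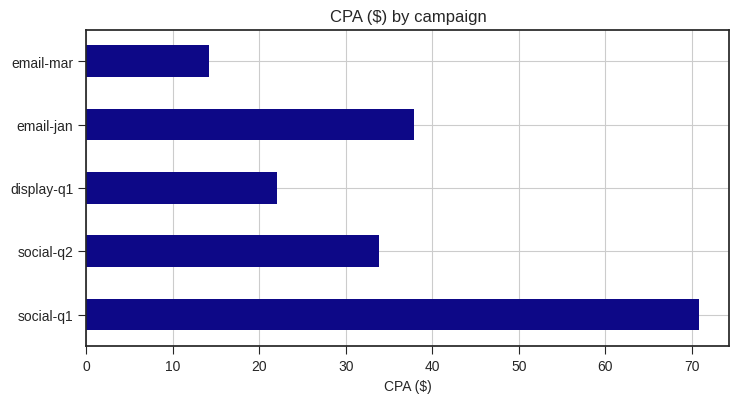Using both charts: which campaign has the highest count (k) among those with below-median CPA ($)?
display-q1

Chart 2 median CPA ($) ≈ 30; below-median campaigns: display-q1, email-mar. Among those, display-q1 has the highest count (k) (≈ 800).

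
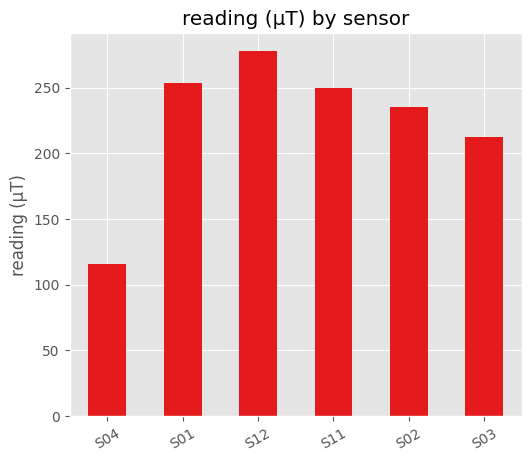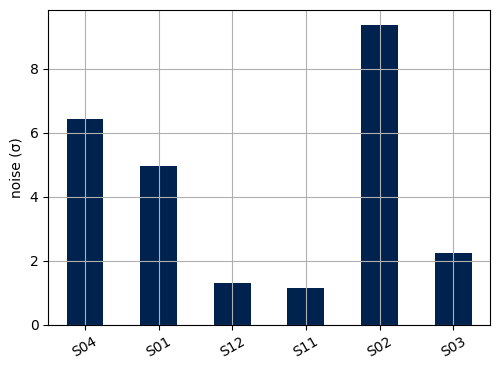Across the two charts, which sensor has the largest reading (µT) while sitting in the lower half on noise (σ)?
Chart 2 median noise (σ) ≈ 4; below-median sensors: S12, S11, S03. Among those, S12 has the highest reading (µT) (≈ 300).

S12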